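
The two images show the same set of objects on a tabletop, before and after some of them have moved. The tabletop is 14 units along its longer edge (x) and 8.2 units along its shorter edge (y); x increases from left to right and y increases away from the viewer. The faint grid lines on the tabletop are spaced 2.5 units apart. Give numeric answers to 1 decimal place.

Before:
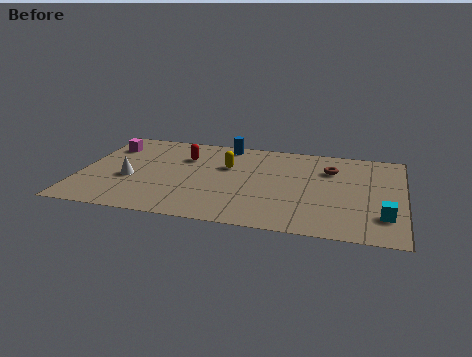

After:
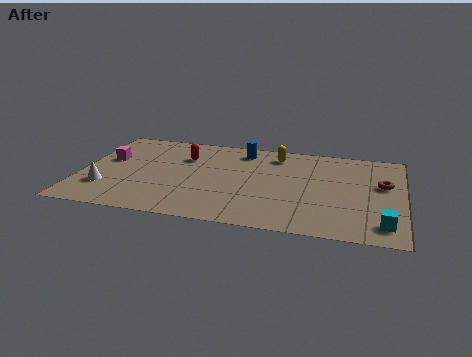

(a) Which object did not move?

the red capsule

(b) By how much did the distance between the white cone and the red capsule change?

+1.4

Before: roughly 3.3 units apart; after: 4.7. That's 1.4 units further apart.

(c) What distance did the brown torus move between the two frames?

2.5

The brown torus moved from about (10.8, 5.9) to (13.1, 4.9), a distance of √(2.3² + 1.0²) ≈ 2.5.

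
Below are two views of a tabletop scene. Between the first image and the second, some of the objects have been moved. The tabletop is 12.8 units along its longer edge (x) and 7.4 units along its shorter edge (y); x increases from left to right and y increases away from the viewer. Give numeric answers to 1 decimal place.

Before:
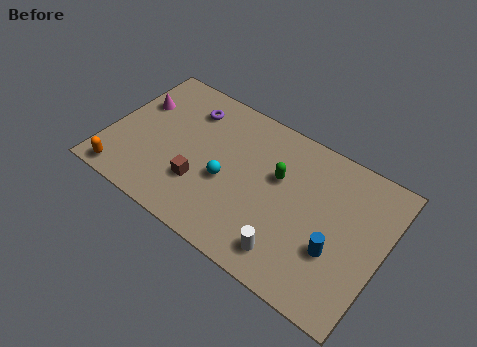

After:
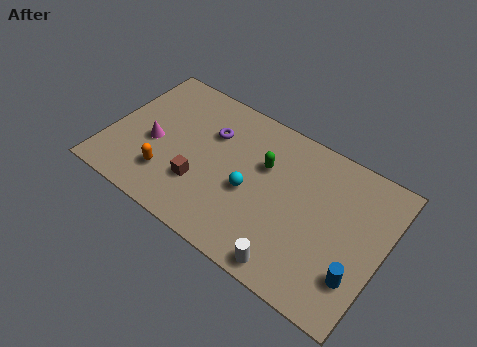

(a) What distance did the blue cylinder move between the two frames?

1.3

The blue cylinder moved from about (10.8, 2.6) to (11.9, 2.0), a distance of √(1.1² + 0.6²) ≈ 1.3.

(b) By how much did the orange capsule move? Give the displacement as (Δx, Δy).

(1.9, 1.1)

The orange capsule started near (1.1, 0.8) and ended near (3.0, 1.9).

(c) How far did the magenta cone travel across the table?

2.0

The magenta cone was near (1.0, 4.9) before and (2.1, 3.2) after, so it travelled √(1.1² + 1.7²) ≈ 2.0 units.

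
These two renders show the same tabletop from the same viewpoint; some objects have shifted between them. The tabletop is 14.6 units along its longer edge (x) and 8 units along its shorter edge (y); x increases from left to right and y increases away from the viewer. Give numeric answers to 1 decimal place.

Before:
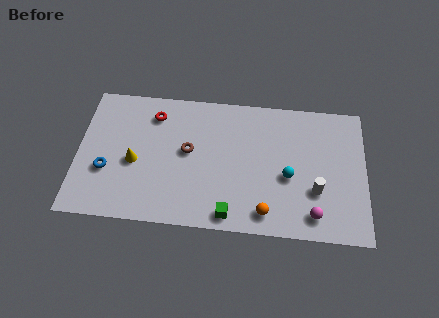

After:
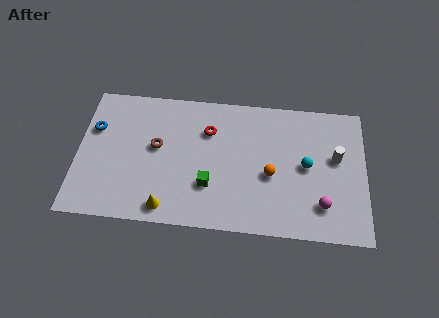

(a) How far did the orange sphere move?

2.2

The orange sphere moved from about (9.6, 1.2) to (9.8, 3.4), a distance of √(0.2² + 2.2²) ≈ 2.2.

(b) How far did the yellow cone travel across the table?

3.0

From (2.9, 3.5) to (4.6, 1.0), the yellow cone covered √(1.7² + 2.5²) ≈ 3.0 units.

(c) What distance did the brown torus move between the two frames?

1.6

From (5.6, 4.4) to (4.0, 4.5), the brown torus covered √(1.6² + 0.1²) ≈ 1.6 units.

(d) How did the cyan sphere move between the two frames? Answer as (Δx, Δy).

(0.9, 0.7)

From the two frames, the cyan sphere sits at roughly (10.7, 3.4) before and (11.6, 4.1) after.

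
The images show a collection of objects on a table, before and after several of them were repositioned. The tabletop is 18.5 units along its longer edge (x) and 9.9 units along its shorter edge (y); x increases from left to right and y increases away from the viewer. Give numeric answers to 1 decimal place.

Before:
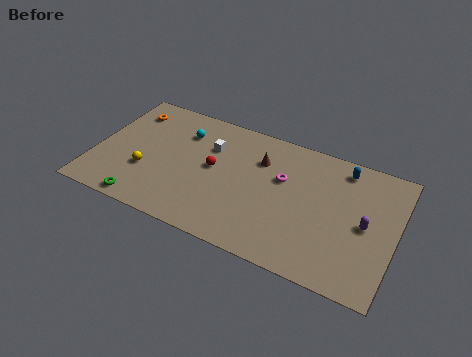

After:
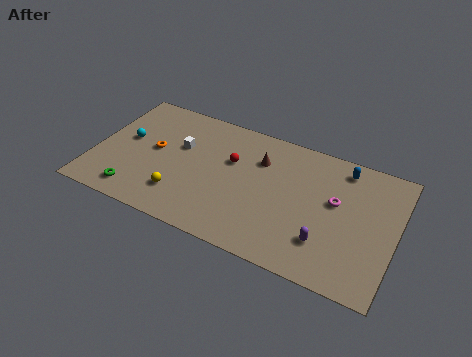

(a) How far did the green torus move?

0.8

The green torus moved from about (3.5, 0.9) to (2.9, 1.5), a distance of √(0.6² + 0.6²) ≈ 0.8.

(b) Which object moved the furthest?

the cyan sphere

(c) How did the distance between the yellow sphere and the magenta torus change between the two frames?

+1.1

The distance was about 8.7 in the first image and 9.8 in the second, so they moved 1.1 units further apart.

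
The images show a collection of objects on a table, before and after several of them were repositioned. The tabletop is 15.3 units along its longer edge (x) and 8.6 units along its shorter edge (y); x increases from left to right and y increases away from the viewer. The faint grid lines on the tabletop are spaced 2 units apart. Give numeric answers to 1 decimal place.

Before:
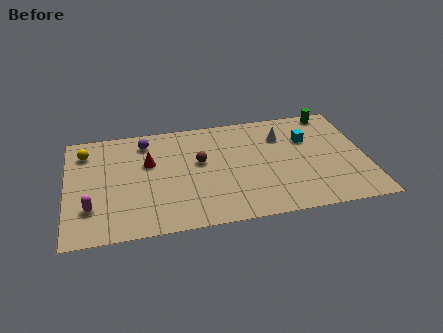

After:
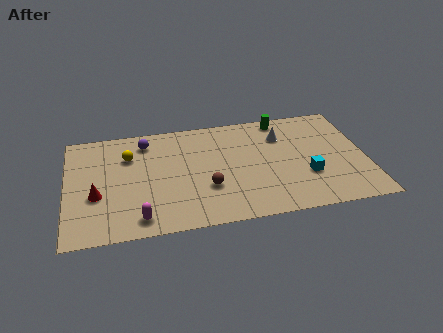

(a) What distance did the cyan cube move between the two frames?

2.9

From (12.4, 5.8) to (12.2, 2.9), the cyan cube covered √(0.2² + 2.9²) ≈ 2.9 units.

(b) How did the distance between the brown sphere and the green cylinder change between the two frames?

-1.2

The distance was about 7.5 in the first image and 6.3 in the second, so they moved 1.2 units closer together.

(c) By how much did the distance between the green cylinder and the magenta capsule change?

-3.7

They were about 13.7 units apart before and 10.0 after — 3.7 units closer together.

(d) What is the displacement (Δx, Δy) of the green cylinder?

(-2.6, -0.1)

The green cylinder started near (13.8, 7.8) and ended near (11.2, 7.7).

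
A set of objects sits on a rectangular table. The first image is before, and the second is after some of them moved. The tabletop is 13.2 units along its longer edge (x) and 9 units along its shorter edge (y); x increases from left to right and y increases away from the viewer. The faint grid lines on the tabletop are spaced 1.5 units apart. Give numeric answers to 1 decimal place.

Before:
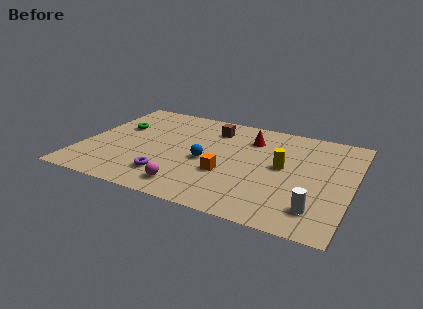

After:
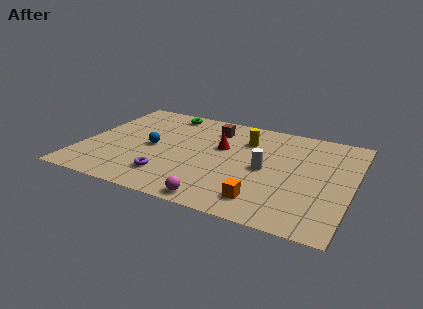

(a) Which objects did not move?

the purple torus and the brown cube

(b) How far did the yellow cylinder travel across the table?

2.7

The yellow cylinder moved from about (9.8, 4.8) to (7.8, 6.6), a distance of √(2.0² + 1.8²) ≈ 2.7.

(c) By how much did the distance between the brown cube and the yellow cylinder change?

-2.6

They were about 4.4 units apart before and 1.8 after — 2.6 units closer together.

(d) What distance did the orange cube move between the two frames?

2.6

The orange cube was near (7.2, 3.2) before and (9.2, 1.6) after, so it travelled √(2.0² + 1.6²) ≈ 2.6 units.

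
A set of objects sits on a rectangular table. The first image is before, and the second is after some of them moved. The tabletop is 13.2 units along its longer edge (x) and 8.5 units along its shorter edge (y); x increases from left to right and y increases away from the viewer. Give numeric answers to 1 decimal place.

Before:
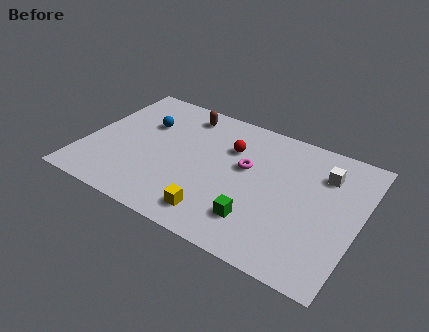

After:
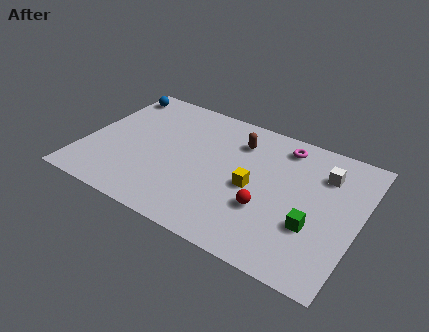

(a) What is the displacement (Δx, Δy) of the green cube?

(2.5, 0.9)

From the two frames, the green cube sits at roughly (8.7, 2.0) before and (11.2, 2.9) after.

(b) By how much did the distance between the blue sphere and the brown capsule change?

+4.1

They were about 2.3 units apart before and 6.4 after — 4.1 units further apart.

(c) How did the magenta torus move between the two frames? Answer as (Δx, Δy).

(1.5, 2.2)

The magenta torus started near (7.7, 5.0) and ended near (9.2, 7.2).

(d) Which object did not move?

the white cube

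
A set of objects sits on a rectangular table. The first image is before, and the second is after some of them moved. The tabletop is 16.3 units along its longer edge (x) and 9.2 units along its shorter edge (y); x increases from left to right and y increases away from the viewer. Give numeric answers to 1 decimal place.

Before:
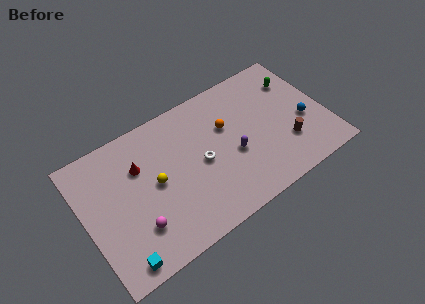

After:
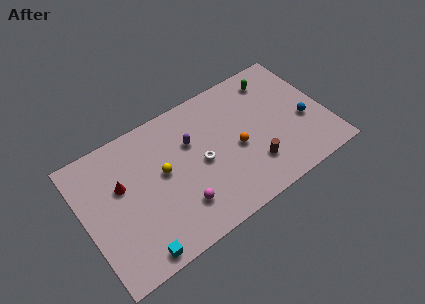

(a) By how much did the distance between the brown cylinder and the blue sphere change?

+2.3

They were about 1.7 units apart before and 4.0 after — 2.3 units further apart.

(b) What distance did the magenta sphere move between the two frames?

2.9

The magenta sphere moved from about (3.1, 2.5) to (6.0, 2.3), a distance of √(2.9² + 0.2²) ≈ 2.9.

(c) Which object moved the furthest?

the purple capsule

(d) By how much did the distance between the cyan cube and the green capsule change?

-1.8

The distance was about 14.3 in the first image and 12.5 in the second, so they moved 1.8 units closer together.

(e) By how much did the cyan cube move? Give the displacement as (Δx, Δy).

(1.1, -0.1)

The cyan cube was at about (1.7, 1.0) and moved to about (2.8, 0.9).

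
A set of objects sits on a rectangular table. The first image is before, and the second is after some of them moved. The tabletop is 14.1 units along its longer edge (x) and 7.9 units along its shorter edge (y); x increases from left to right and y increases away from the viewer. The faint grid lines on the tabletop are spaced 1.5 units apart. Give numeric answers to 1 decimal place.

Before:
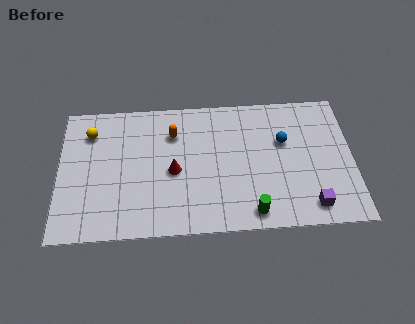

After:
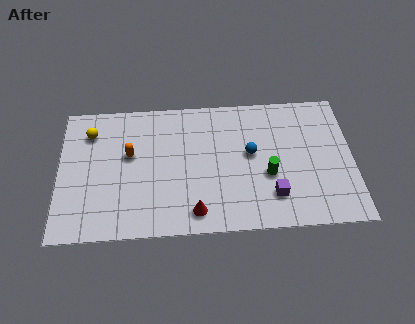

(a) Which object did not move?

the yellow sphere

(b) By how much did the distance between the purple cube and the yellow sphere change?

-1.9

They were about 11.6 units apart before and 9.7 after — 1.9 units closer together.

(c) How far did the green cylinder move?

2.2

The green cylinder was near (9.2, 1.0) before and (10.0, 3.1) after, so it travelled √(0.8² + 2.1²) ≈ 2.2 units.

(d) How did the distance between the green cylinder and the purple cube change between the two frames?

-1.6

They were about 2.8 units apart before and 1.2 after — 1.6 units closer together.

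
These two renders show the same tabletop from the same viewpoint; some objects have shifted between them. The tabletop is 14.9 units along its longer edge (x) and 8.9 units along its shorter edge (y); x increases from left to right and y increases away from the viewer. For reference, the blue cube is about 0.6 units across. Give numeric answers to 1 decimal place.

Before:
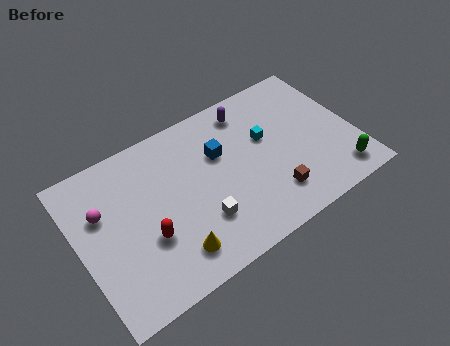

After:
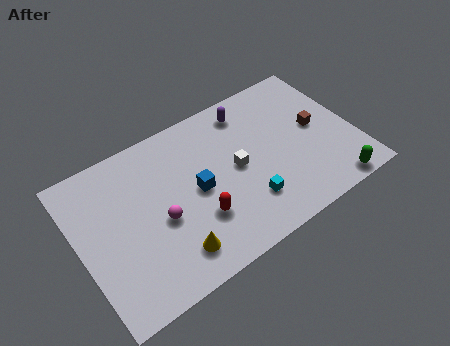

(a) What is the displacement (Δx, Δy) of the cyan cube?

(-1.6, -3.1)

The cyan cube started near (10.3, 5.4) and ended near (8.7, 2.3).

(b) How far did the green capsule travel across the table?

0.8

The green capsule moved from about (13.6, 1.4) to (13.1, 0.8), a distance of √(0.5² + 0.6²) ≈ 0.8.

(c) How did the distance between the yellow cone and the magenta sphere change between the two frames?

-3.0

Before: roughly 5.1 units apart; after: 2.1. That's 3.0 units closer together.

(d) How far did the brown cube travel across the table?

4.0

From (10.0, 2.0) to (13.0, 4.7), the brown cube covered √(3.0² + 2.7²) ≈ 4.0 units.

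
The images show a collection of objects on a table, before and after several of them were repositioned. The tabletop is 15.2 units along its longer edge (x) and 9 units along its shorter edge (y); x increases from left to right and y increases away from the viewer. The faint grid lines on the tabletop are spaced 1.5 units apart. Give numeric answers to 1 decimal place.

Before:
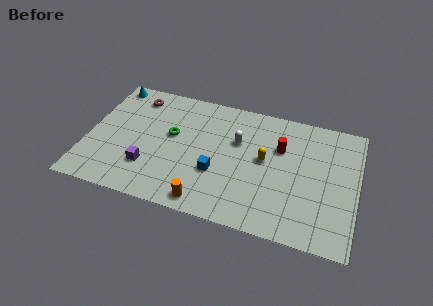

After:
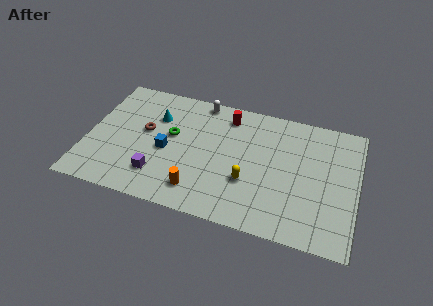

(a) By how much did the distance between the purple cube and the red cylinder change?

-1.6

They were about 8.0 units apart before and 6.4 after — 1.6 units closer together.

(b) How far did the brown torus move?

2.5

The brown torus was near (2.4, 7.5) before and (3.2, 5.1) after, so it travelled √(0.8² + 2.4²) ≈ 2.5 units.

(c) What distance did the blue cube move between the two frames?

3.0

The blue cube moved from about (7.4, 3.2) to (4.5, 4.0), a distance of √(2.9² + 0.8²) ≈ 3.0.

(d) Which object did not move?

the green torus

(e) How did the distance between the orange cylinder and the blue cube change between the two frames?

+0.8

They were about 2.2 units apart before and 3.0 after — 0.8 units further apart.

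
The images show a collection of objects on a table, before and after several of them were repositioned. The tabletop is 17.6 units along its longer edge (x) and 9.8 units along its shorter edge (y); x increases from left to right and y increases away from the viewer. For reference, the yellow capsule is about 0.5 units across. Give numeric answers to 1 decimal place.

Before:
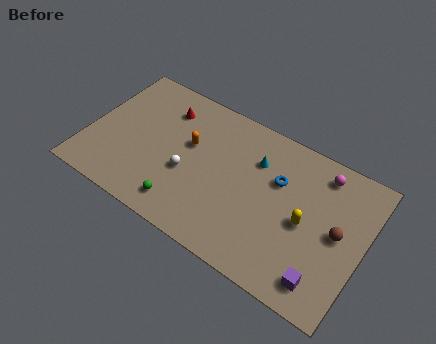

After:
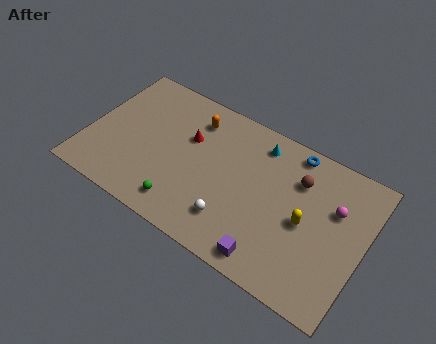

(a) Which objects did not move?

the yellow capsule and the green sphere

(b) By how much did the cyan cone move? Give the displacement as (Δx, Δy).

(0.0, 1.2)

From the two frames, the cyan cone sits at roughly (10.5, 7.0) before and (10.5, 8.2) after.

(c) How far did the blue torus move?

2.5

From (12.0, 6.4) to (12.6, 8.8), the blue torus covered √(0.6² + 2.4²) ≈ 2.5 units.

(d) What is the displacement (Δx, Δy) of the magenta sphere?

(1.1, -1.9)

The magenta sphere was at about (14.5, 8.3) and moved to about (15.6, 6.4).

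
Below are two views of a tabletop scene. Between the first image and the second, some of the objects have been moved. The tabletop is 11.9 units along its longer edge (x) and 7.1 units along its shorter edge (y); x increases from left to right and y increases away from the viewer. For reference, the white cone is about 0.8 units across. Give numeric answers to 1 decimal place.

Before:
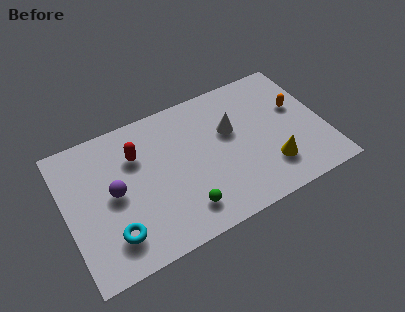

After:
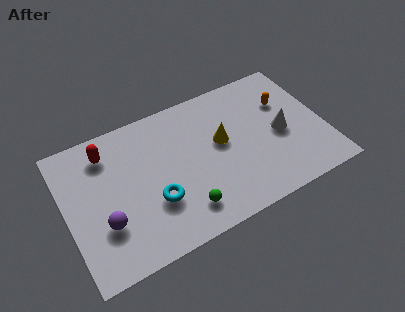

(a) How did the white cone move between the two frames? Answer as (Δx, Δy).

(2.2, -1.1)

From the two frames, the white cone sits at roughly (7.7, 4.4) before and (9.9, 3.3) after.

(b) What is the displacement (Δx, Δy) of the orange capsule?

(-0.5, 0.5)

From the two frames, the orange capsule sits at roughly (10.8, 4.3) before and (10.3, 4.8) after.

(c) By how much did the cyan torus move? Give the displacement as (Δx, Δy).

(2.0, 0.8)

From the two frames, the cyan torus sits at roughly (1.9, 1.6) before and (3.9, 2.4) after.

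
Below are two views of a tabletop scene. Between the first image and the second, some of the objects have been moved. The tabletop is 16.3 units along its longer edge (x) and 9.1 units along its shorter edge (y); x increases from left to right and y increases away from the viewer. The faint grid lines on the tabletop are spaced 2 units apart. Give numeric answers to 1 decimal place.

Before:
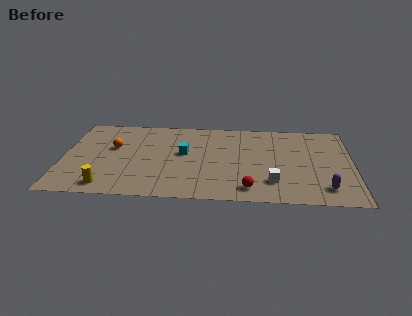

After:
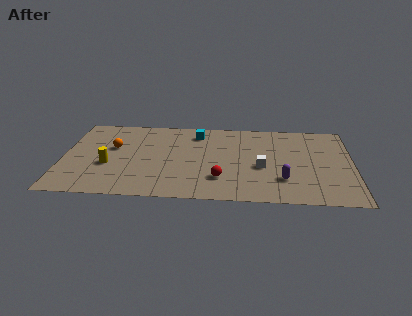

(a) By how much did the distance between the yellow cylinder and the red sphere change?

-1.5

The distance was about 7.9 in the first image and 6.4 in the second, so they moved 1.5 units closer together.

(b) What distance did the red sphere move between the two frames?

1.9

The red sphere moved from about (10.5, 1.4) to (8.9, 2.4), a distance of √(1.6² + 1.0²) ≈ 1.9.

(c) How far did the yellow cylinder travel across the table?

2.3

From (2.6, 1.2) to (2.6, 3.5), the yellow cylinder covered √(0.0² + 2.3²) ≈ 2.3 units.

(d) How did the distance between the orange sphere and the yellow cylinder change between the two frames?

-2.3

They were about 4.3 units apart before and 2.0 after — 2.3 units closer together.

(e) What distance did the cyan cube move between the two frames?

2.4

The cyan cube was near (6.8, 5.1) before and (7.5, 7.4) after, so it travelled √(0.7² + 2.3²) ≈ 2.4 units.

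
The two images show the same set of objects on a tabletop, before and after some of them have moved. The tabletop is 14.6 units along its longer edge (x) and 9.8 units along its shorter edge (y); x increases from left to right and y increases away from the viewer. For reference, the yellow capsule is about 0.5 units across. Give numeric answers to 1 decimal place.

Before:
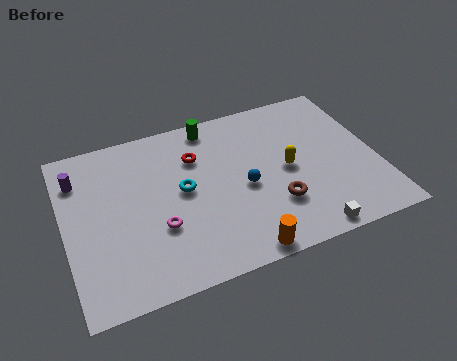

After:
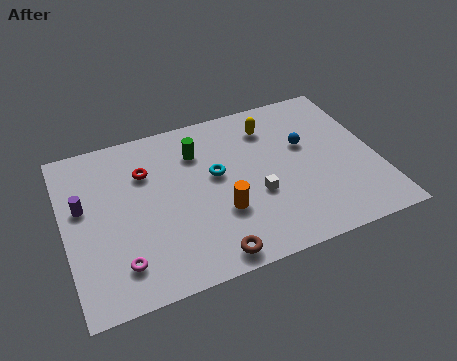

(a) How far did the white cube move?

3.5

The white cube was near (10.8, 0.8) before and (8.8, 3.7) after, so it travelled √(2.0² + 2.9²) ≈ 3.5 units.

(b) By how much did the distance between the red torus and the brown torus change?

+1.1

The distance was about 5.3 in the first image and 6.4 in the second, so they moved 1.1 units further apart.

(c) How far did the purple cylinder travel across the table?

1.7

The purple cylinder moved from about (0.8, 7.5) to (0.9, 5.8), a distance of √(0.1² + 1.7²) ≈ 1.7.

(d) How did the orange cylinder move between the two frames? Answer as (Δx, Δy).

(-0.6, 2.5)

The orange cylinder was at about (7.7, 0.8) and moved to about (7.1, 3.3).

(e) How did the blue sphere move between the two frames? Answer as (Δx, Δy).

(3.1, 1.6)

The blue sphere started near (8.3, 4.4) and ended near (11.4, 6.0).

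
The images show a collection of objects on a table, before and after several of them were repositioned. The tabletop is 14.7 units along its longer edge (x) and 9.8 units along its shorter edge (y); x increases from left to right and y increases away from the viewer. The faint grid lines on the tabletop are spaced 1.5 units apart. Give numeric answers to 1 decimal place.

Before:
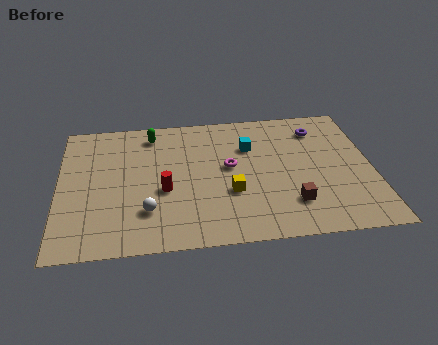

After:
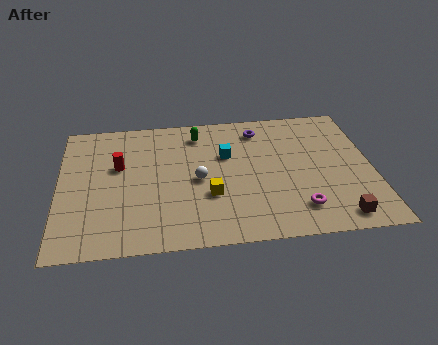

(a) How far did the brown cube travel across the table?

2.4

The brown cube moved from about (10.8, 2.4) to (12.9, 1.2), a distance of √(2.1² + 1.2²) ≈ 2.4.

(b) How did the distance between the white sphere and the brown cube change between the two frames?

+0.5

Before: roughly 6.7 units apart; after: 7.2. That's 0.5 units further apart.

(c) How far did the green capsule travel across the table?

2.2

From (4.4, 8.3) to (6.6, 8.1), the green capsule covered √(2.2² + 0.2²) ≈ 2.2 units.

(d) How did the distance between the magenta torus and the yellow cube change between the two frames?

+2.4

The distance was about 1.9 in the first image and 4.3 in the second, so they moved 2.4 units further apart.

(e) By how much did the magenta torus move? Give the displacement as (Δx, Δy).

(3.1, -3.4)

The magenta torus was at about (8.0, 5.4) and moved to about (11.1, 2.0).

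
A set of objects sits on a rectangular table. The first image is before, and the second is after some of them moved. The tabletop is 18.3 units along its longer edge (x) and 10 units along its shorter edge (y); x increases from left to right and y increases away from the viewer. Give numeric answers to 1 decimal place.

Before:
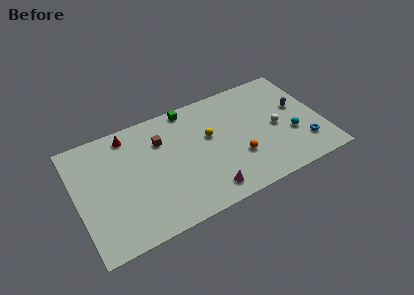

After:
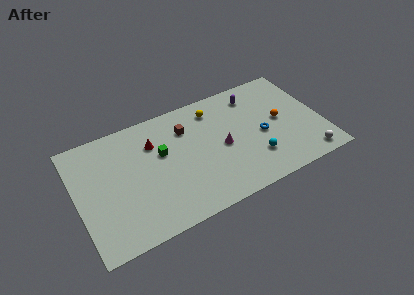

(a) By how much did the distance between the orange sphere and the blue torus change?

-3.3

Before: roughly 5.0 units apart; after: 1.7. That's 3.3 units closer together.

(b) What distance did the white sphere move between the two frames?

4.0

From (14.9, 4.7) to (16.8, 1.2), the white sphere covered √(1.9² + 3.5²) ≈ 4.0 units.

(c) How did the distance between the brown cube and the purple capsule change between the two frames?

-4.9

Before: roughly 10.3 units apart; after: 5.4. That's 4.9 units closer together.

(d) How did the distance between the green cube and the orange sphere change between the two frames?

+2.4

Before: roughly 6.5 units apart; after: 8.9. That's 2.4 units further apart.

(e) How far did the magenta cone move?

3.6

The magenta cone moved from about (9.2, 1.5) to (10.8, 4.7), a distance of √(1.6² + 3.2²) ≈ 3.6.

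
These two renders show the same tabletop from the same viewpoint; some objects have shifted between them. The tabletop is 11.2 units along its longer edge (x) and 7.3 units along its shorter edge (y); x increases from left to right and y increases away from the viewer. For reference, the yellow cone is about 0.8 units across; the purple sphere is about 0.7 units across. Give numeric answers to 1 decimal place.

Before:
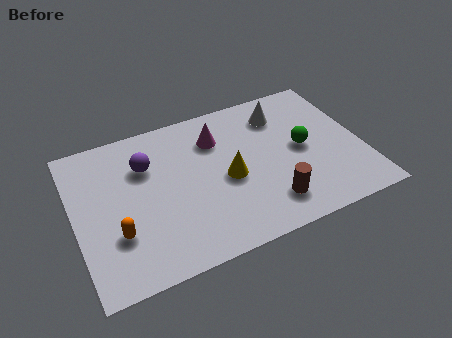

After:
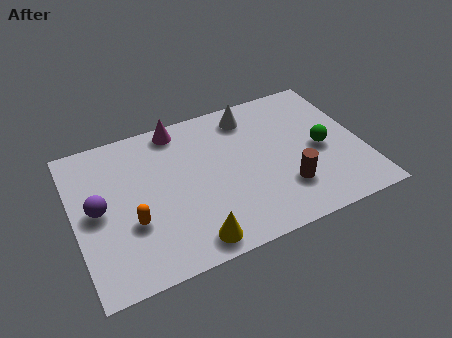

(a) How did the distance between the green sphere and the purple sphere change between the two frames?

+2.5

Before: roughly 6.2 units apart; after: 8.7. That's 2.5 units further apart.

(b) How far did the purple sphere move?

2.4

The purple sphere was near (2.9, 5.1) before and (0.9, 3.7) after, so it travelled √(2.0² + 1.4²) ≈ 2.4 units.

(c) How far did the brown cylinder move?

0.9

The brown cylinder was near (7.3, 1.5) before and (8.0, 2.0) after, so it travelled √(0.7² + 0.5²) ≈ 0.9 units.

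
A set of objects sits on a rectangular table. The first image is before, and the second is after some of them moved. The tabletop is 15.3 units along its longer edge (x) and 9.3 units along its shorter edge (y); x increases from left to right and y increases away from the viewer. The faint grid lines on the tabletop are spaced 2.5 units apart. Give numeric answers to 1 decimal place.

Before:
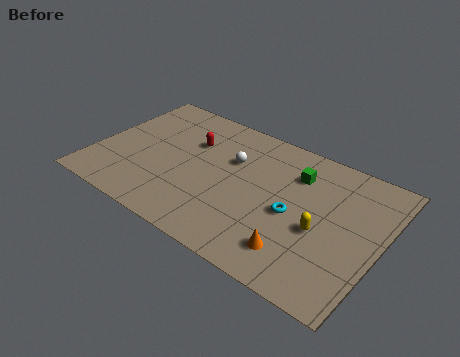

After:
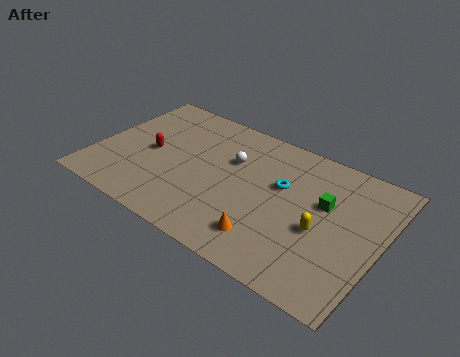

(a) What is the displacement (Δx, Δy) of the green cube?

(1.7, -1.2)

The green cube started near (10.5, 6.9) and ended near (12.2, 5.7).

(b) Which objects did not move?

the white sphere and the yellow capsule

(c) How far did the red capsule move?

2.6

The red capsule was near (4.8, 6.3) before and (2.9, 4.5) after, so it travelled √(1.9² + 1.8²) ≈ 2.6 units.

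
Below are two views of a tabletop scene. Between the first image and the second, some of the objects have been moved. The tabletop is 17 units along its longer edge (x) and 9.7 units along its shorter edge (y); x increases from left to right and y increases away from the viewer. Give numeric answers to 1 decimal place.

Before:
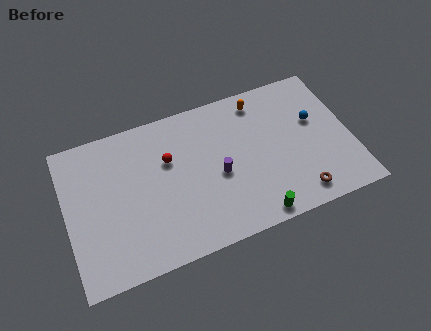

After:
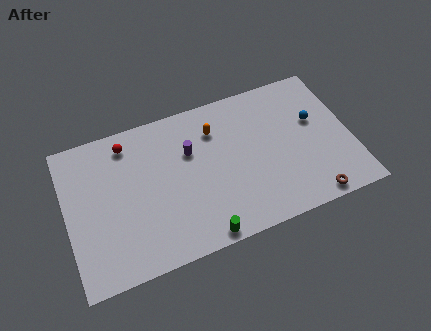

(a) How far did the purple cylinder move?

2.6

From (9.0, 4.3) to (7.5, 6.4), the purple cylinder covered √(1.5² + 2.1²) ≈ 2.6 units.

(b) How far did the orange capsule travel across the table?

3.0

The orange capsule moved from about (11.9, 8.3) to (9.1, 7.3), a distance of √(2.8² + 1.0²) ≈ 3.0.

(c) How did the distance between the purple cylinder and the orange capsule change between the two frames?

-3.1

They were about 4.9 units apart before and 1.8 after — 3.1 units closer together.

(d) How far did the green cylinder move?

3.2

The green cylinder was near (10.8, 0.9) before and (7.6, 0.8) after, so it travelled √(3.2² + 0.1²) ≈ 3.2 units.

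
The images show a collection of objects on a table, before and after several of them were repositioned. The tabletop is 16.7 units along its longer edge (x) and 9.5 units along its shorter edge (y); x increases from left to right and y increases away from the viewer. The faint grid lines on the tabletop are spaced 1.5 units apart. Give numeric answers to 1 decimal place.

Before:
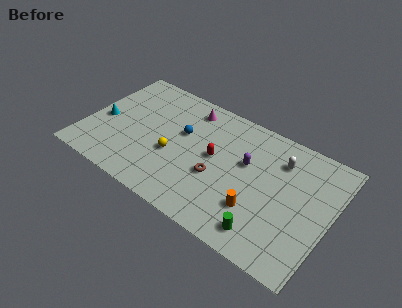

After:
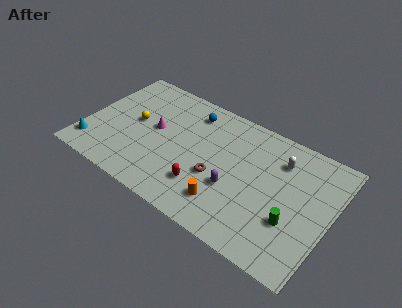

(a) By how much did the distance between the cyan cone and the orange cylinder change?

-1.8

The distance was about 11.1 in the first image and 9.3 in the second, so they moved 1.8 units closer together.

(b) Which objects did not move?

the white capsule and the brown torus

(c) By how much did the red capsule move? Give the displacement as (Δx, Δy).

(-0.3, -2.6)

The red capsule was at about (8.8, 5.1) and moved to about (8.5, 2.5).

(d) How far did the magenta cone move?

3.4

From (6.5, 8.0) to (4.6, 5.2), the magenta cone covered √(1.9² + 2.8²) ≈ 3.4 units.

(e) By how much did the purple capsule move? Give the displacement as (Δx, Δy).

(-0.5, -2.3)

The purple capsule was at about (10.9, 5.8) and moved to about (10.4, 3.5).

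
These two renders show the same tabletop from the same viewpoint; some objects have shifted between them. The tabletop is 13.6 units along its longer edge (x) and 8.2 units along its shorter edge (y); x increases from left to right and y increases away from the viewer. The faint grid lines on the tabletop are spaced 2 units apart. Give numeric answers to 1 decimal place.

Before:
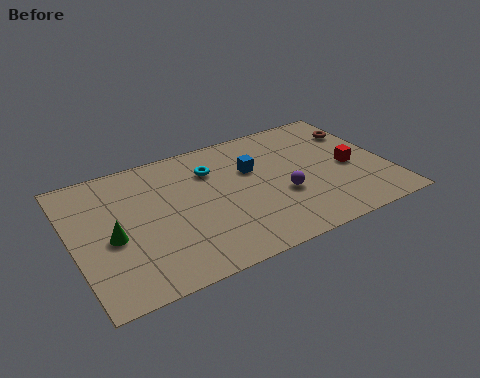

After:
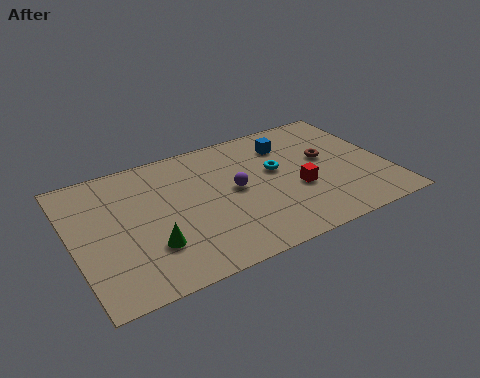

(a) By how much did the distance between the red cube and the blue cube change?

-1.3

The distance was about 4.4 in the first image and 3.1 in the second, so they moved 1.3 units closer together.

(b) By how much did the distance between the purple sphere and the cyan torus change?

-2.0

They were about 4.0 units apart before and 2.0 after — 2.0 units closer together.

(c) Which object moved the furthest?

the cyan torus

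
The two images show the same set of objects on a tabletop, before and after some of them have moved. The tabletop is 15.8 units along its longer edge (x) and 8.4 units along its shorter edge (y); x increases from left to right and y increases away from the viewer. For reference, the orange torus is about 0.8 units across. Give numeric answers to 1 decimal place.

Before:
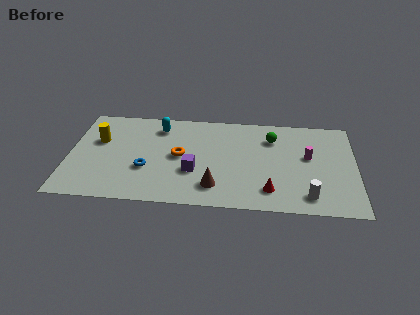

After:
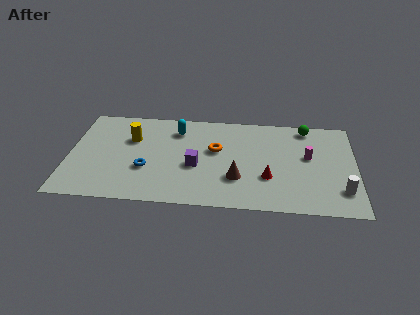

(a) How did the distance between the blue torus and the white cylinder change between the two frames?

+1.7

Before: roughly 9.0 units apart; after: 10.7. That's 1.7 units further apart.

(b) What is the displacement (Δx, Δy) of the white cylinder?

(1.8, 0.6)

The white cylinder started near (13.2, 1.4) and ended near (15.0, 2.0).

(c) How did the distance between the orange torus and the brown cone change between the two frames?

-0.5

They were about 3.2 units apart before and 2.7 after — 0.5 units closer together.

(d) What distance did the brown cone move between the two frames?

1.4

From (8.1, 1.8) to (9.3, 2.6), the brown cone covered √(1.2² + 0.8²) ≈ 1.4 units.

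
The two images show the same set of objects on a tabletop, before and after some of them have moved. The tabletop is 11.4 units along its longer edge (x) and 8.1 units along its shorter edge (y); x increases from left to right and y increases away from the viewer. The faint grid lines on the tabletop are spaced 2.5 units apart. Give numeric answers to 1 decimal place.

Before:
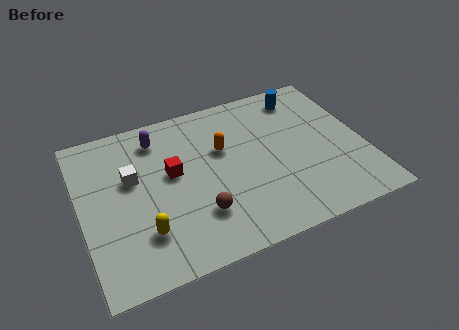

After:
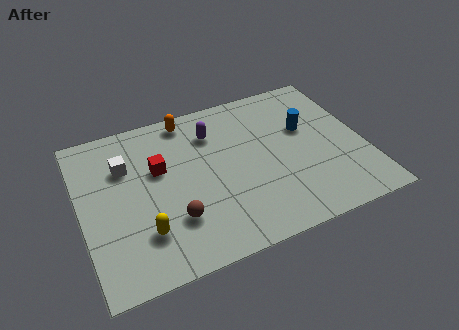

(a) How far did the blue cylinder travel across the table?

1.8

The blue cylinder was near (9.3, 6.8) before and (9.2, 5.0) after, so it travelled √(0.1² + 1.8²) ≈ 1.8 units.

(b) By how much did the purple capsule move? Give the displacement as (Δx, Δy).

(2.2, -0.5)

The purple capsule was at about (3.3, 6.6) and moved to about (5.5, 6.1).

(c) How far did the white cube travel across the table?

0.7

From (2.1, 4.9) to (1.9, 5.6), the white cube covered √(0.2² + 0.7²) ≈ 0.7 units.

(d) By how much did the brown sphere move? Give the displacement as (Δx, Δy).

(-1.0, 0.1)

The brown sphere was at about (4.5, 2.2) and moved to about (3.5, 2.3).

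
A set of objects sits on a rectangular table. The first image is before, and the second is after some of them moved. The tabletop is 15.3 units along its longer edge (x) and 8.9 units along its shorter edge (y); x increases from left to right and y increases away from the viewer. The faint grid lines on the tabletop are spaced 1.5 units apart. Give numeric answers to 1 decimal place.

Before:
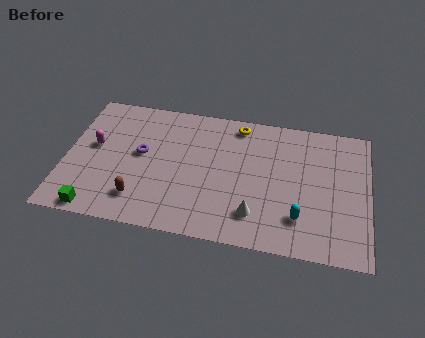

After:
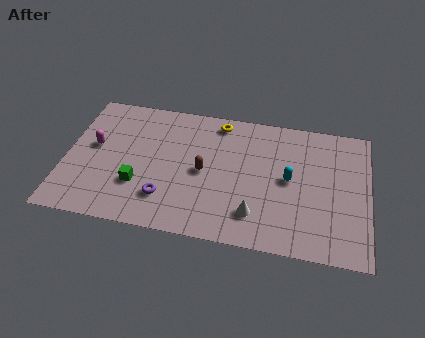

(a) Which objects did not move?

the white cone and the magenta capsule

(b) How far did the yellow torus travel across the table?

1.0

The yellow torus was near (8.6, 7.8) before and (7.6, 7.8) after, so it travelled √(1.0² + 0.0²) ≈ 1.0 units.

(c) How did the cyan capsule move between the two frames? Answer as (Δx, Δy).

(-0.6, 2.4)

The cyan capsule was at about (11.9, 2.2) and moved to about (11.3, 4.6).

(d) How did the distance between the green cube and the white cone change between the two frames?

-2.0

Before: roughly 8.0 units apart; after: 6.0. That's 2.0 units closer together.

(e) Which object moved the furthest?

the brown capsule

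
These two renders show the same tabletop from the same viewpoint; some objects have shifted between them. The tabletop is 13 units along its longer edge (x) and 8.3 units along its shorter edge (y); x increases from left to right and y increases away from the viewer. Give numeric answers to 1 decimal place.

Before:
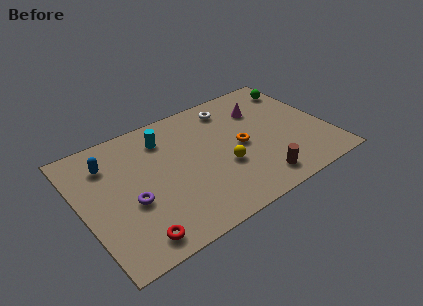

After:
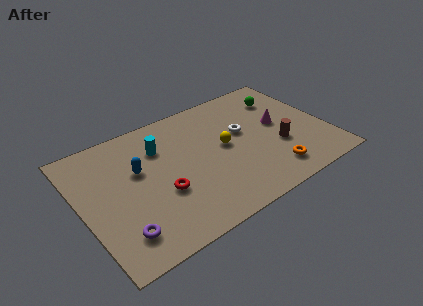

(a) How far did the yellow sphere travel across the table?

1.3

The yellow sphere was near (7.3, 3.1) before and (7.6, 4.4) after, so it travelled √(0.3² + 1.3²) ≈ 1.3 units.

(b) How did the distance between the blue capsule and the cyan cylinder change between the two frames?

-1.4

Before: roughly 3.0 units apart; after: 1.6. That's 1.4 units closer together.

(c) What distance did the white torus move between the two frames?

2.0

The white torus moved from about (8.4, 6.9) to (8.7, 4.9), a distance of √(0.3² + 2.0²) ≈ 2.0.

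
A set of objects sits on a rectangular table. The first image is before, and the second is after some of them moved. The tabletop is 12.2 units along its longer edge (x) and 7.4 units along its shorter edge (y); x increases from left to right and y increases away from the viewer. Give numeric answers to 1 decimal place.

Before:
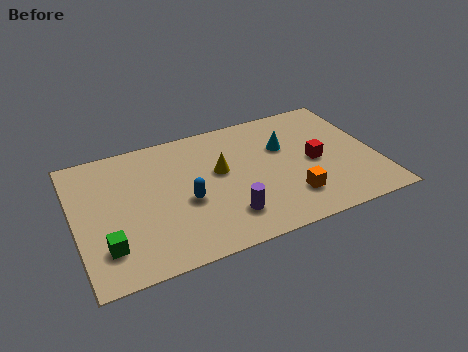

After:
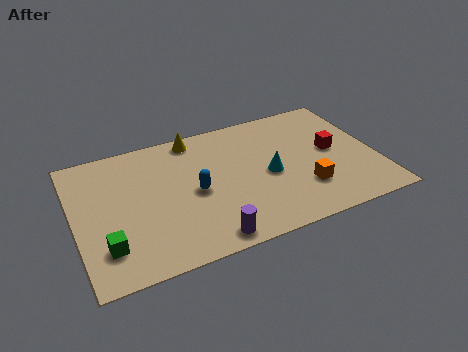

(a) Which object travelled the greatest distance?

the yellow cone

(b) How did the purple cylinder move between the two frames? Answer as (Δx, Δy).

(-0.9, -0.9)

The purple cylinder started near (5.9, 1.7) and ended near (5.0, 0.8).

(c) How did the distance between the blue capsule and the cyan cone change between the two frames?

-1.5

Before: roughly 4.5 units apart; after: 3.0. That's 1.5 units closer together.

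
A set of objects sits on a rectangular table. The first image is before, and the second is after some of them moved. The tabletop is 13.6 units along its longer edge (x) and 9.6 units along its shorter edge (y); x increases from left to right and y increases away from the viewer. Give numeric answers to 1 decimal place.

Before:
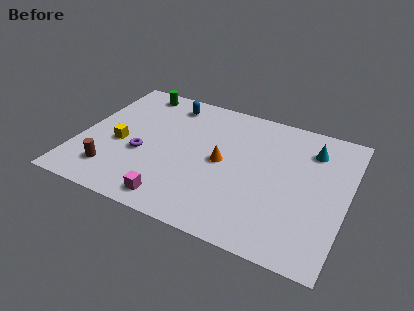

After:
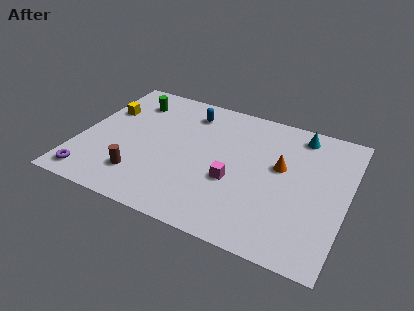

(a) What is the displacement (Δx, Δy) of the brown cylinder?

(1.4, 0.2)

The brown cylinder started near (2.0, 2.0) and ended near (3.4, 2.2).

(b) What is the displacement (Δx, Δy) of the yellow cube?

(-1.1, 2.3)

The yellow cube started near (2.1, 4.1) and ended near (1.0, 6.4).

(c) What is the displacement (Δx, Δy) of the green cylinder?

(-0.1, -0.9)

The green cylinder was at about (2.3, 8.5) and moved to about (2.2, 7.6).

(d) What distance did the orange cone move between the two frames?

3.0

The orange cone moved from about (7.3, 4.8) to (10.2, 5.6), a distance of √(2.9² + 0.8²) ≈ 3.0.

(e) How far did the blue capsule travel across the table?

1.1

The blue capsule was near (4.1, 8.1) before and (5.2, 7.8) after, so it travelled √(1.1² + 0.3²) ≈ 1.1 units.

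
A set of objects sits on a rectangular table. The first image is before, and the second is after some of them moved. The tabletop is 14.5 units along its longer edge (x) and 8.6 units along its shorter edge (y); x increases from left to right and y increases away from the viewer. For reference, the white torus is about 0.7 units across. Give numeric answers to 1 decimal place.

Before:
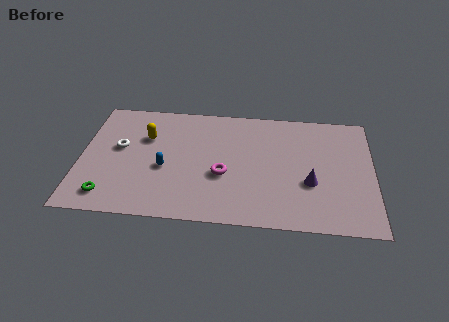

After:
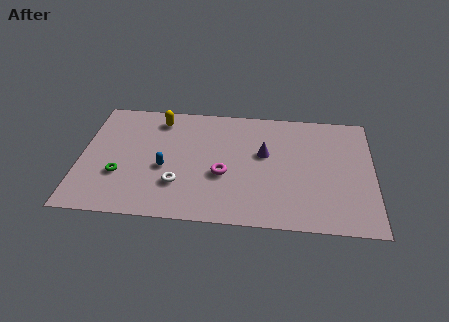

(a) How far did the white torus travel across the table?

3.8

From (1.9, 4.9) to (4.9, 2.5), the white torus covered √(3.0² + 2.4²) ≈ 3.8 units.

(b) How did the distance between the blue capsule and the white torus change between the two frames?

-1.3

Before: roughly 2.6 units apart; after: 1.3. That's 1.3 units closer together.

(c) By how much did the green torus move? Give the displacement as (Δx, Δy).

(0.5, 1.5)

The green torus started near (1.5, 1.4) and ended near (2.0, 2.9).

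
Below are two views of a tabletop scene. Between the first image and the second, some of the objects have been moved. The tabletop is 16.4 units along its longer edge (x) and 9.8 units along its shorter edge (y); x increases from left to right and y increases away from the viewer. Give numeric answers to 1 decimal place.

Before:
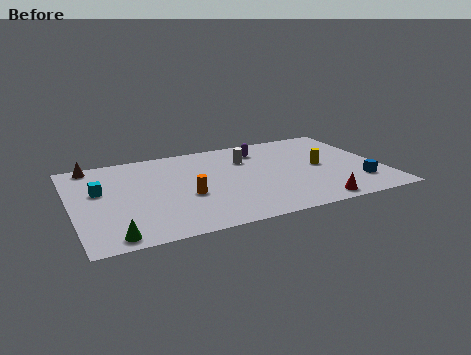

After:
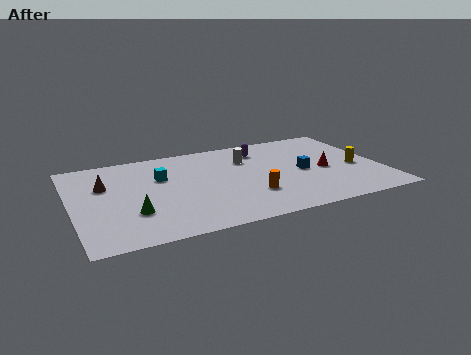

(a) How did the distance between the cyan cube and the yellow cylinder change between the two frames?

-1.2

They were about 11.7 units apart before and 10.5 after — 1.2 units closer together.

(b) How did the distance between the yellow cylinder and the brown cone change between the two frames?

+0.9

The distance was about 12.6 in the first image and 13.5 in the second, so they moved 0.9 units further apart.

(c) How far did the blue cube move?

3.5

The blue cube was near (14.9, 2.4) before and (12.2, 4.6) after, so it travelled √(2.7² + 2.2²) ≈ 3.5 units.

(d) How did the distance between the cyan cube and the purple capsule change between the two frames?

-3.3

Before: roughly 9.1 units apart; after: 5.8. That's 3.3 units closer together.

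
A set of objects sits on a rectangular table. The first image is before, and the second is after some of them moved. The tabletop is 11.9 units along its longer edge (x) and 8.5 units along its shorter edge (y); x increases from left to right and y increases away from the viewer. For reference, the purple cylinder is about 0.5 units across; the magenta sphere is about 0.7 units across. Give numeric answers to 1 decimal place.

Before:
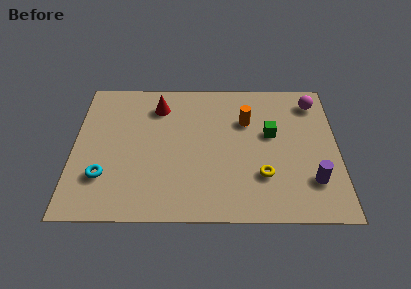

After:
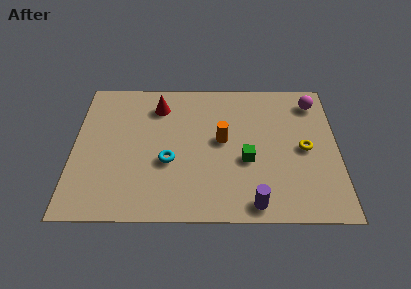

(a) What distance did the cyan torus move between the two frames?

3.0

The cyan torus was near (1.4, 2.4) before and (4.3, 3.3) after, so it travelled √(2.9² + 0.9²) ≈ 3.0 units.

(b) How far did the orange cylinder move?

1.6

From (7.8, 5.8) to (6.7, 4.6), the orange cylinder covered √(1.1² + 1.2²) ≈ 1.6 units.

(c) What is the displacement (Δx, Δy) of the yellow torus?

(1.9, 1.6)

The yellow torus started near (8.5, 2.5) and ended near (10.4, 4.1).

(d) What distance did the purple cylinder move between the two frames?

2.9

The purple cylinder was near (10.7, 2.2) before and (8.1, 0.9) after, so it travelled √(2.6² + 1.3²) ≈ 2.9 units.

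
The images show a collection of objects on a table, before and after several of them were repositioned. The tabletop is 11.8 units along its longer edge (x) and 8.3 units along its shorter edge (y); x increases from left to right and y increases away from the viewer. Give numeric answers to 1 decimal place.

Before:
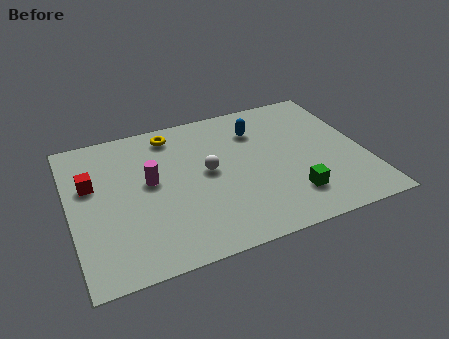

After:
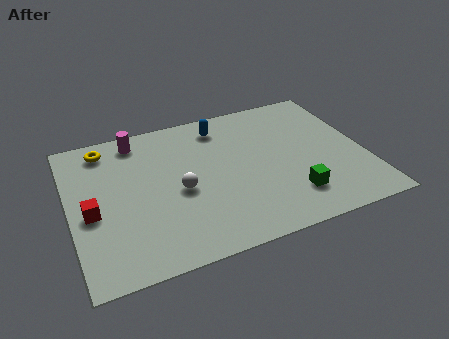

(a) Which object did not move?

the green cube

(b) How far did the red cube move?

1.6

The red cube moved from about (0.9, 5.2) to (0.8, 3.6), a distance of √(0.1² + 1.6²) ≈ 1.6.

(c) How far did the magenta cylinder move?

2.6

The magenta cylinder was near (3.2, 4.6) before and (2.9, 7.2) after, so it travelled √(0.3² + 2.6²) ≈ 2.6 units.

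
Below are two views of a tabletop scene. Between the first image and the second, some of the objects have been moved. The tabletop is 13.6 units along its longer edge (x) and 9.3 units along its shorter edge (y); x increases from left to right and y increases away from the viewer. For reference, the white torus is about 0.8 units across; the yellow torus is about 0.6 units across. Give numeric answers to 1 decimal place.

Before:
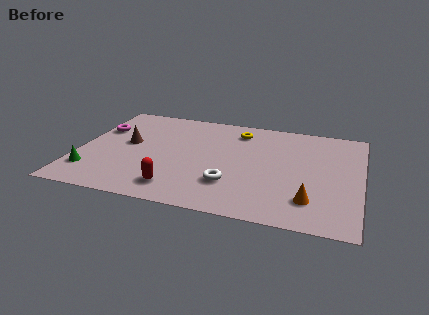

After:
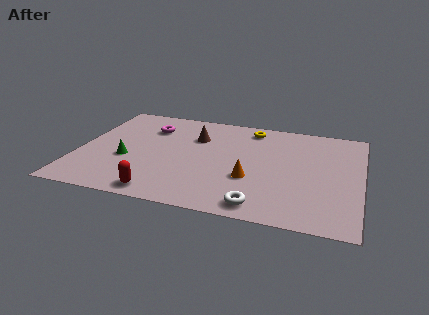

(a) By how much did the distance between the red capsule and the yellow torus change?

+1.5

Before: roughly 6.5 units apart; after: 8.0. That's 1.5 units further apart.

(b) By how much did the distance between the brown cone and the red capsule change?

+1.2

Before: roughly 4.4 units apart; after: 5.6. That's 1.2 units further apart.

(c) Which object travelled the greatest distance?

the brown cone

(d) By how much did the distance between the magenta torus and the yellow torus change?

-1.8

They were about 6.8 units apart before and 5.0 after — 1.8 units closer together.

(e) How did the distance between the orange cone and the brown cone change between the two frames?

-5.2

Before: roughly 9.5 units apart; after: 4.3. That's 5.2 units closer together.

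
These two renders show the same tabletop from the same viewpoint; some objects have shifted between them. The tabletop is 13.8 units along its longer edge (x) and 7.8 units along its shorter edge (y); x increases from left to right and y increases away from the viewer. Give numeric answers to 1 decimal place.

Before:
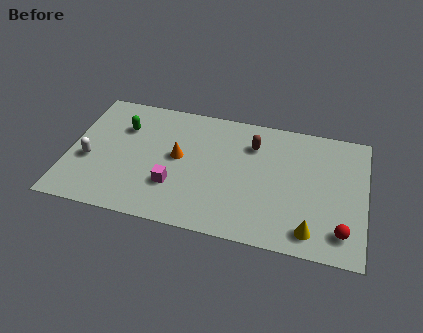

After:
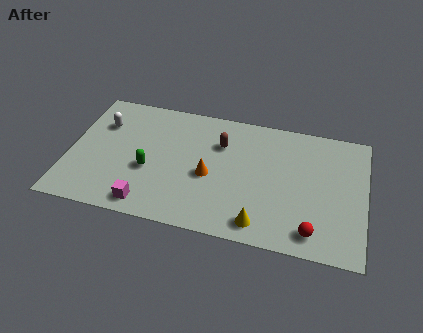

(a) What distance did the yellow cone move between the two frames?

2.3

The yellow cone was near (11.4, 1.2) before and (9.1, 1.1) after, so it travelled √(2.3² + 0.1²) ≈ 2.3 units.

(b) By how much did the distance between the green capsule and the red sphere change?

-3.2

Before: roughly 11.1 units apart; after: 7.9. That's 3.2 units closer together.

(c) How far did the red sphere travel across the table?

1.3

From (12.8, 1.5) to (11.5, 1.2), the red sphere covered √(1.3² + 0.3²) ≈ 1.3 units.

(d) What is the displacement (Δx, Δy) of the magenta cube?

(-1.1, -1.4)

From the two frames, the magenta cube sits at roughly (5.0, 2.4) before and (3.9, 1.0) after.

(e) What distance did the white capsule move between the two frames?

2.4

From (1.0, 3.1) to (1.4, 5.5), the white capsule covered √(0.4² + 2.4²) ≈ 2.4 units.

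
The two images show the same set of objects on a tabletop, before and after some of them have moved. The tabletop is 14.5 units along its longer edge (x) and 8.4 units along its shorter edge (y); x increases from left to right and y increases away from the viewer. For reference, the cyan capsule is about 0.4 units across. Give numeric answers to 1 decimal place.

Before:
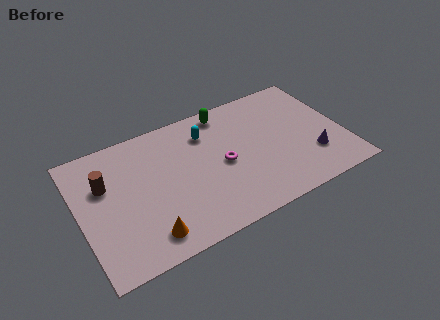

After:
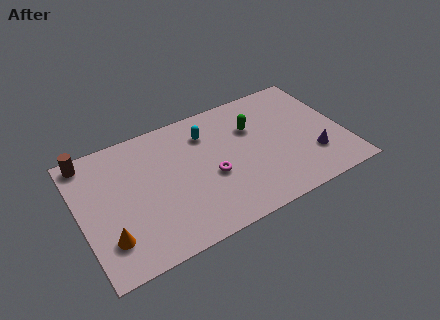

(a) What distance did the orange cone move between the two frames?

2.1

The orange cone was near (3.3, 1.4) before and (1.3, 2.1) after, so it travelled √(2.0² + 0.7²) ≈ 2.1 units.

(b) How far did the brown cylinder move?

2.1

The brown cylinder moved from about (1.5, 5.5) to (0.8, 7.5), a distance of √(0.7² + 2.0²) ≈ 2.1.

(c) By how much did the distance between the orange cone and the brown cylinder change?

+0.9

Before: roughly 4.5 units apart; after: 5.4. That's 0.9 units further apart.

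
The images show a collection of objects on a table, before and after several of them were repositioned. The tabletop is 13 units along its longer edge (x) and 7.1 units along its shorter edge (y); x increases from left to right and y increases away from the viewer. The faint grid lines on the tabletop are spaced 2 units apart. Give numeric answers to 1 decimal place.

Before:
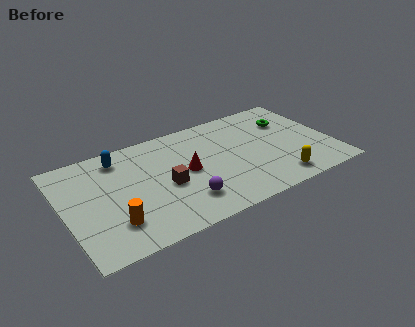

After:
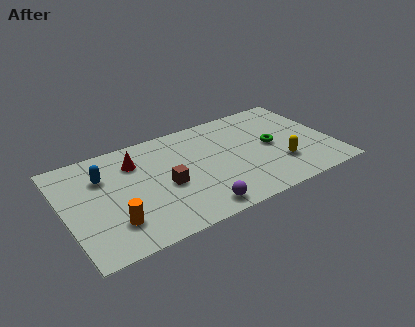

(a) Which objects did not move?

the orange cylinder and the brown cube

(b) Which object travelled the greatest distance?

the red cone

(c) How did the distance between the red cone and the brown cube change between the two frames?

+1.3

The distance was about 1.2 in the first image and 2.5 in the second, so they moved 1.3 units further apart.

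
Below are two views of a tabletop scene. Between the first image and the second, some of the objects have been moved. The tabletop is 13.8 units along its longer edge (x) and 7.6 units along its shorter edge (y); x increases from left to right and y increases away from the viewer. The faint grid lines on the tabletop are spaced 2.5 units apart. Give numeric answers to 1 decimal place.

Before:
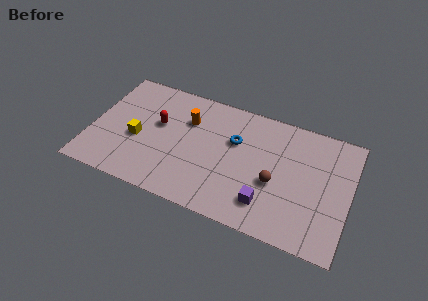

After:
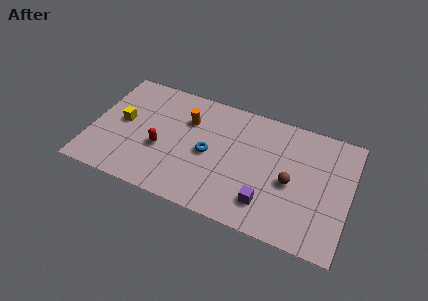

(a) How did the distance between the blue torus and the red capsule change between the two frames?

-1.5

They were about 4.1 units apart before and 2.6 after — 1.5 units closer together.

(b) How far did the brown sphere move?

0.9

The brown sphere was near (9.9, 3.1) before and (10.7, 3.4) after, so it travelled √(0.8² + 0.3²) ≈ 0.9 units.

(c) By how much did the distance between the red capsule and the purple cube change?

-0.8

They were about 6.7 units apart before and 5.9 after — 0.8 units closer together.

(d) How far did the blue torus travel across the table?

1.8

From (7.6, 4.9) to (6.3, 3.6), the blue torus covered √(1.3² + 1.3²) ≈ 1.8 units.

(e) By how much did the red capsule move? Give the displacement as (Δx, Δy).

(0.3, -1.5)

The red capsule started near (3.5, 4.5) and ended near (3.8, 3.0).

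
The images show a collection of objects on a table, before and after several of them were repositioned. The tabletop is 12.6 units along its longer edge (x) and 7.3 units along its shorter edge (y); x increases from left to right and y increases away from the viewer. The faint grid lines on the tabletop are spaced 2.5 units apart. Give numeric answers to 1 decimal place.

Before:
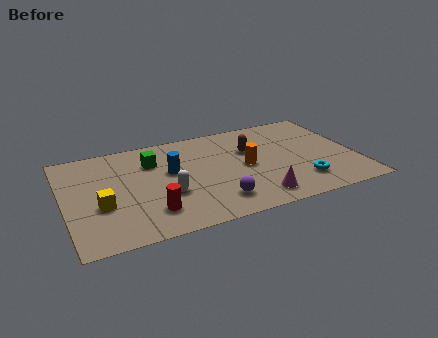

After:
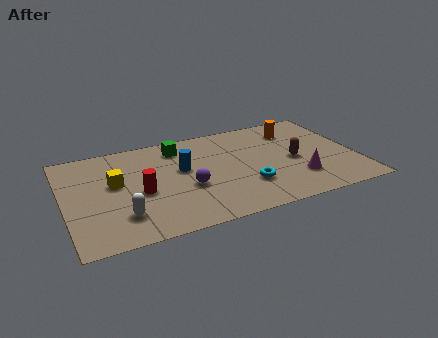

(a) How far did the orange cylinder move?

3.2

From (7.8, 3.6) to (10.2, 5.7), the orange cylinder covered √(2.4² + 2.1²) ≈ 3.2 units.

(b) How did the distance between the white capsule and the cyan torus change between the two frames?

-0.4

The distance was about 5.8 in the first image and 5.4 in the second, so they moved 0.4 units closer together.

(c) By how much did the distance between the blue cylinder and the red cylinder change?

-0.6

Before: roughly 2.8 units apart; after: 2.2. That's 0.6 units closer together.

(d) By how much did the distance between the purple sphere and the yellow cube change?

-1.7

The distance was about 5.0 in the first image and 3.3 in the second, so they moved 1.7 units closer together.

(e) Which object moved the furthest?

the orange cylinder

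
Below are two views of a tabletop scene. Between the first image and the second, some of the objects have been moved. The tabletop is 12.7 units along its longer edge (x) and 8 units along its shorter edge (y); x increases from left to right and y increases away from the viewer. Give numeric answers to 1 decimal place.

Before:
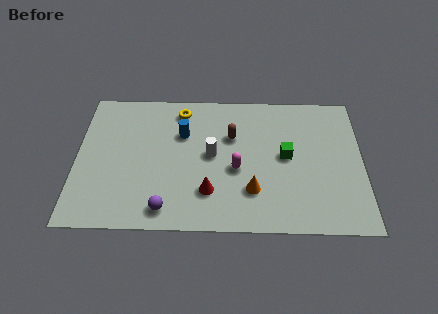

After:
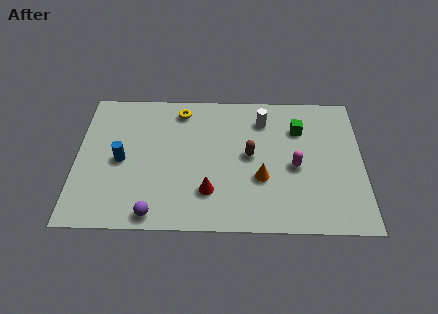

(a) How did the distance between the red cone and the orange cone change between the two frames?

+0.5

Before: roughly 1.9 units apart; after: 2.4. That's 0.5 units further apart.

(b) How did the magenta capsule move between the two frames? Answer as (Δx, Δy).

(2.6, 0.2)

The magenta capsule was at about (7.1, 3.4) and moved to about (9.7, 3.6).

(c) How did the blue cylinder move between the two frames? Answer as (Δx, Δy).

(-2.7, -1.6)

From the two frames, the blue cylinder sits at roughly (4.7, 5.4) before and (2.0, 3.8) after.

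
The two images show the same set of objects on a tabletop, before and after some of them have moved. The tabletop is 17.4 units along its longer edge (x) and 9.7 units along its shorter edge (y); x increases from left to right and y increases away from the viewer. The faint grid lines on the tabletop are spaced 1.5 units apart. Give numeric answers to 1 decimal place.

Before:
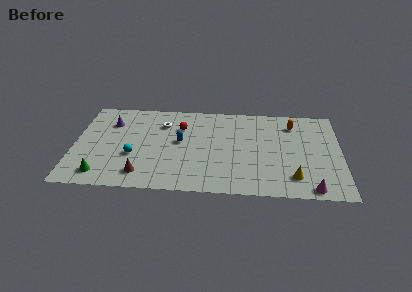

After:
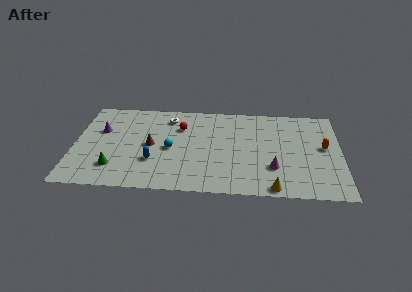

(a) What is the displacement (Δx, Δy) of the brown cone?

(0.5, 3.1)

The brown cone started near (4.5, 1.7) and ended near (5.0, 4.8).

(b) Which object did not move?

the red sphere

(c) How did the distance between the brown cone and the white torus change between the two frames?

-2.3

The distance was about 5.6 in the first image and 3.3 in the second, so they moved 2.3 units closer together.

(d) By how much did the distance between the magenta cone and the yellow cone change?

+0.5

Before: roughly 1.6 units apart; after: 2.1. That's 0.5 units further apart.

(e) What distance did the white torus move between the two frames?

0.8

From (5.7, 7.2) to (6.1, 7.9), the white torus covered √(0.4² + 0.7²) ≈ 0.8 units.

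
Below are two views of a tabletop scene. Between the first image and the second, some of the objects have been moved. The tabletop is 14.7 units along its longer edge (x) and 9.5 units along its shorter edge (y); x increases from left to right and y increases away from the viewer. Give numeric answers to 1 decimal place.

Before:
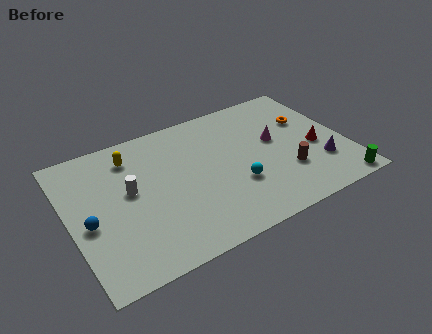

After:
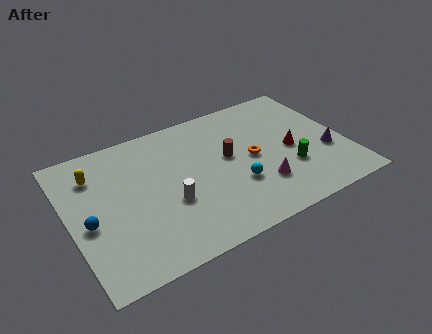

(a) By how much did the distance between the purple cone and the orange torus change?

+0.6

Before: roughly 3.5 units apart; after: 4.1. That's 0.6 units further apart.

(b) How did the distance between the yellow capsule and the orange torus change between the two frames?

-1.0

They were about 9.5 units apart before and 8.5 after — 1.0 units closer together.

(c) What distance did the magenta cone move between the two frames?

3.1

The magenta cone was near (11.1, 5.4) before and (9.8, 2.6) after, so it travelled √(1.3² + 2.8²) ≈ 3.1 units.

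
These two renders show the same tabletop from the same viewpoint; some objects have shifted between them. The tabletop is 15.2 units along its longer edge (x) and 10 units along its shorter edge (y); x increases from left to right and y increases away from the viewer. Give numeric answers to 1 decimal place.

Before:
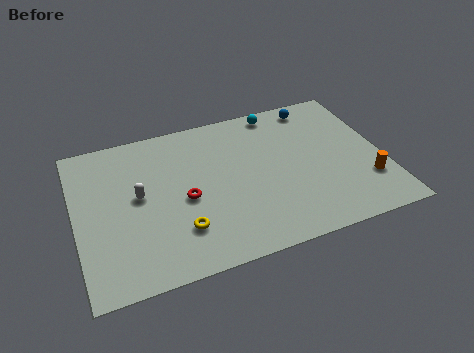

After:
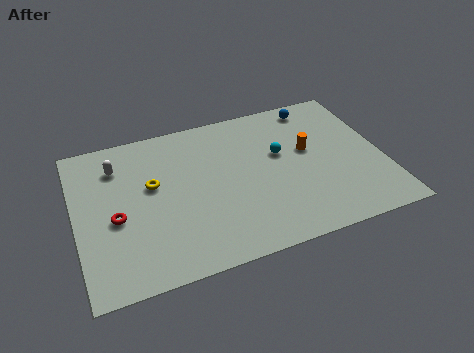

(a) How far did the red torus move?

3.4

From (5.3, 4.5) to (1.9, 4.3), the red torus covered √(3.4² + 0.2²) ≈ 3.4 units.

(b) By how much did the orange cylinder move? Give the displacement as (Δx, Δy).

(-2.6, 3.0)

The orange cylinder was at about (14.2, 2.8) and moved to about (11.6, 5.8).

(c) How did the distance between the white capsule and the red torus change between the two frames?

+1.0

Before: roughly 2.4 units apart; after: 3.4. That's 1.0 units further apart.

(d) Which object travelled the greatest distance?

the orange cylinder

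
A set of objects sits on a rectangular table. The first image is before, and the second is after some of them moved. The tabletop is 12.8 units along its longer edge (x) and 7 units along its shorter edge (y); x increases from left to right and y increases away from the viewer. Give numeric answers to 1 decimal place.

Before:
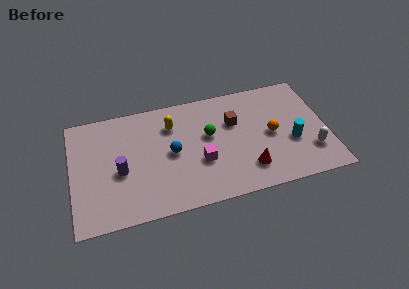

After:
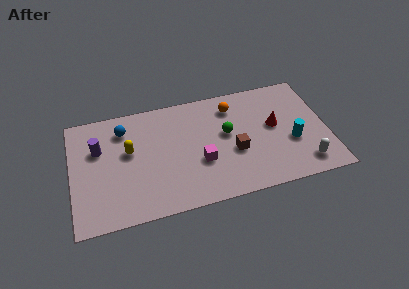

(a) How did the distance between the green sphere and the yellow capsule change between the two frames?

+2.8

They were about 2.1 units apart before and 4.9 after — 2.8 units further apart.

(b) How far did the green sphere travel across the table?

0.9

From (6.9, 4.1) to (7.8, 4.0), the green sphere covered √(0.9² + 0.1²) ≈ 0.9 units.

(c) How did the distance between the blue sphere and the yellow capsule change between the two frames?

-0.3

The distance was about 1.7 in the first image and 1.4 in the second, so they moved 0.3 units closer together.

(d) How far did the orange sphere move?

2.8

The orange sphere was near (10.0, 3.4) before and (8.2, 5.6) after, so it travelled √(1.8² + 2.2²) ≈ 2.8 units.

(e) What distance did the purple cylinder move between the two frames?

1.9

The purple cylinder moved from about (2.4, 3.0) to (1.4, 4.6), a distance of √(1.0² + 1.6²) ≈ 1.9.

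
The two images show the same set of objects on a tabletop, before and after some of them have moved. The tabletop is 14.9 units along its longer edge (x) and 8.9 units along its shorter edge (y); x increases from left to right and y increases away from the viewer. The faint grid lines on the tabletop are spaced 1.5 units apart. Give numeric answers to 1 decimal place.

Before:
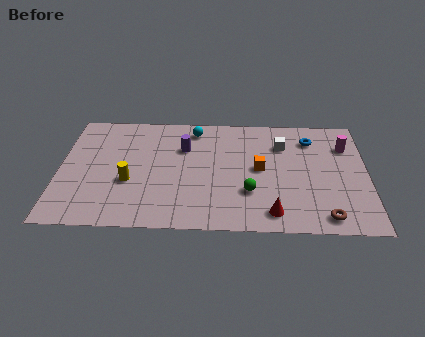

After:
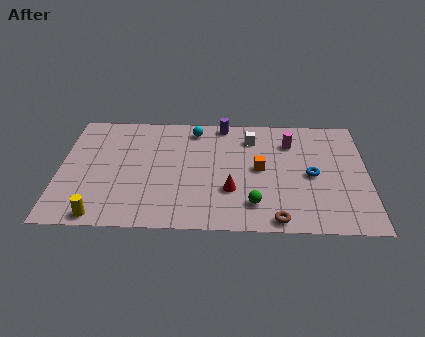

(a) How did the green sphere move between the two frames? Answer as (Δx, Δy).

(0.2, -0.9)

From the two frames, the green sphere sits at roughly (9.2, 2.8) before and (9.4, 1.9) after.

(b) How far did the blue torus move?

2.8

The blue torus moved from about (12.2, 7.0) to (12.2, 4.2), a distance of √(0.0² + 2.8²) ≈ 2.8.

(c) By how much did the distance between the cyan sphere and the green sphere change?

+0.9

They were about 5.5 units apart before and 6.4 after — 0.9 units further apart.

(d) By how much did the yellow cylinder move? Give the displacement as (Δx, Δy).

(-1.3, -2.6)

The yellow cylinder was at about (3.4, 3.4) and moved to about (2.1, 0.8).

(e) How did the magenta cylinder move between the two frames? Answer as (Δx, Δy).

(-2.7, 0.2)

The magenta cylinder was at about (13.9, 6.5) and moved to about (11.2, 6.7).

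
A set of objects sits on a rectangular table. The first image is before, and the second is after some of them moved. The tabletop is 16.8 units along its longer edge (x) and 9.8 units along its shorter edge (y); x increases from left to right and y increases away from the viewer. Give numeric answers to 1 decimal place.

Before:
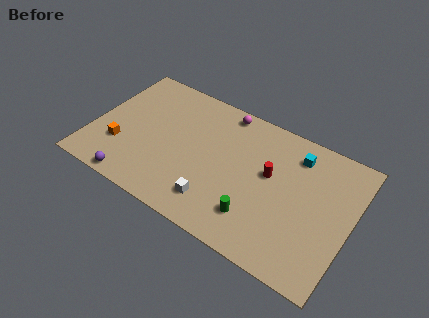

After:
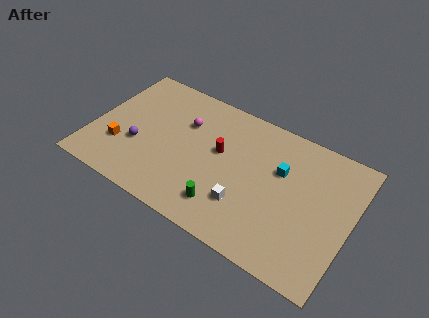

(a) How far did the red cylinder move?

3.3

The red cylinder was near (11.5, 5.7) before and (8.2, 5.7) after, so it travelled √(3.3² + 0.0²) ≈ 3.3 units.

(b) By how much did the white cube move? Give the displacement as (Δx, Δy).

(1.8, 0.8)

From the two frames, the white cube sits at roughly (8.5, 2.0) before and (10.3, 2.8) after.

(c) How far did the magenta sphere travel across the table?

3.1

From (8.0, 8.8) to (5.7, 6.7), the magenta sphere covered √(2.3² + 2.1²) ≈ 3.1 units.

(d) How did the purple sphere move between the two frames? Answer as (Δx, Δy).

(-0.2, 2.8)

From the two frames, the purple sphere sits at roughly (3.3, 0.8) before and (3.1, 3.6) after.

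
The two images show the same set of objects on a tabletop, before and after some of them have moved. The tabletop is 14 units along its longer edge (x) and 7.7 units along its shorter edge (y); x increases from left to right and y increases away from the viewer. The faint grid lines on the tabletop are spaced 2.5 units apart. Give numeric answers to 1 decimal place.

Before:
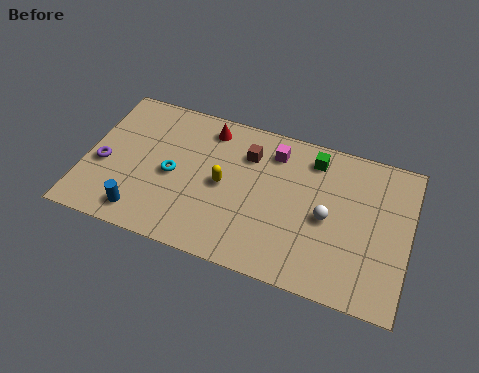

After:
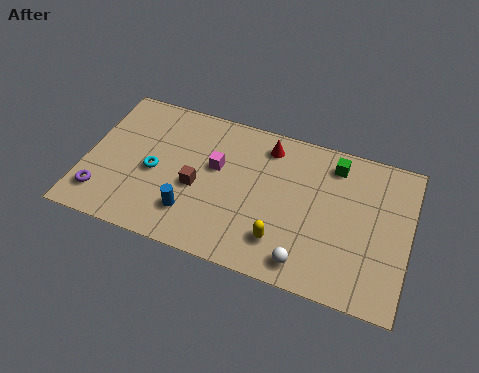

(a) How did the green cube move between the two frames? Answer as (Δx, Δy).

(0.9, 0.0)

The green cube started near (9.7, 6.4) and ended near (10.6, 6.4).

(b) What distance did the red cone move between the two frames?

2.6

The red cone moved from about (5.1, 6.5) to (7.7, 6.4), a distance of √(2.6² + 0.1²) ≈ 2.6.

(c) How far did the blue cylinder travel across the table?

2.2

The blue cylinder moved from about (2.7, 1.2) to (4.8, 1.9), a distance of √(2.1² + 0.7²) ≈ 2.2.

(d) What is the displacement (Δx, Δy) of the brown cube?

(-2.0, -2.4)

The brown cube started near (6.9, 5.7) and ended near (4.9, 3.3).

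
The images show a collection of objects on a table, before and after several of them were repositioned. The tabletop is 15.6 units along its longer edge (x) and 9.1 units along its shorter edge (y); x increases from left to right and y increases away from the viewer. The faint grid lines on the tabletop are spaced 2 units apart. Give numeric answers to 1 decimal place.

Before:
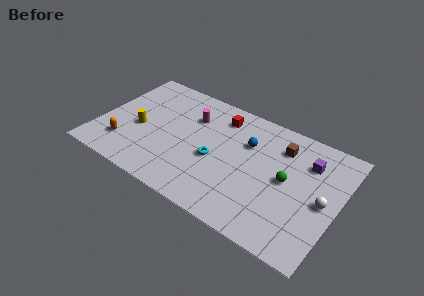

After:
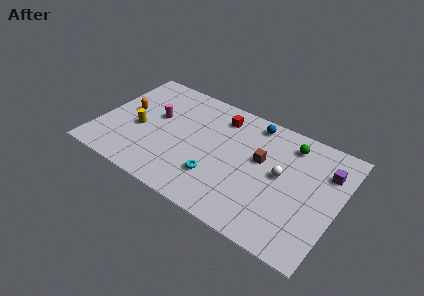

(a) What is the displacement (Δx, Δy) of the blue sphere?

(0.1, 1.8)

From the two frames, the blue sphere sits at roughly (9.5, 6.2) before and (9.6, 8.0) after.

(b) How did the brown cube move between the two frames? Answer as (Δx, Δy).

(-1.1, -1.6)

The brown cube started near (11.6, 7.0) and ended near (10.5, 5.4).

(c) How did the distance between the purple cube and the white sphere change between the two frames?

+0.5

The distance was about 2.7 in the first image and 3.2 in the second, so they moved 0.5 units further apart.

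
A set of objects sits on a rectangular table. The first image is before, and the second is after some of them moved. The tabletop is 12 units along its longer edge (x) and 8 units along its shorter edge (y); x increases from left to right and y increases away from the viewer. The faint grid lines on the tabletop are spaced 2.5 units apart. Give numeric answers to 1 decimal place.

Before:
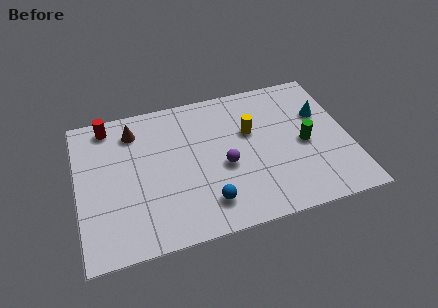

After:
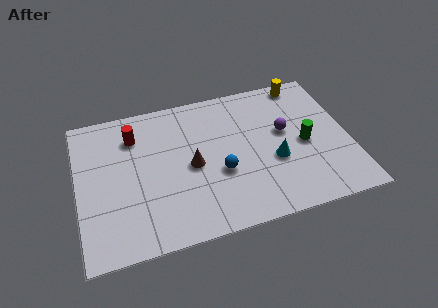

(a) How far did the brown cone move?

3.5

The brown cone was near (2.6, 6.4) before and (5.0, 3.8) after, so it travelled √(2.4² + 2.6²) ≈ 3.5 units.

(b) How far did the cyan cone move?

3.1

The cyan cone moved from about (10.9, 5.2) to (8.6, 3.1), a distance of √(2.3² + 2.1²) ≈ 3.1.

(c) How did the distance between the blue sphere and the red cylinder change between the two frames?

-2.0

They were about 6.7 units apart before and 4.7 after — 2.0 units closer together.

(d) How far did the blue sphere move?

1.7

The blue sphere was near (5.5, 1.6) before and (6.2, 3.1) after, so it travelled √(0.7² + 1.5²) ≈ 1.7 units.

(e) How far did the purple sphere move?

3.0

From (6.4, 3.4) to (9.2, 4.6), the purple sphere covered √(2.8² + 1.2²) ≈ 3.0 units.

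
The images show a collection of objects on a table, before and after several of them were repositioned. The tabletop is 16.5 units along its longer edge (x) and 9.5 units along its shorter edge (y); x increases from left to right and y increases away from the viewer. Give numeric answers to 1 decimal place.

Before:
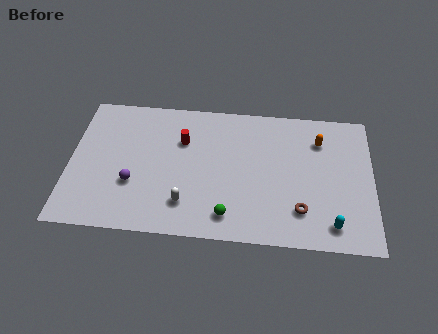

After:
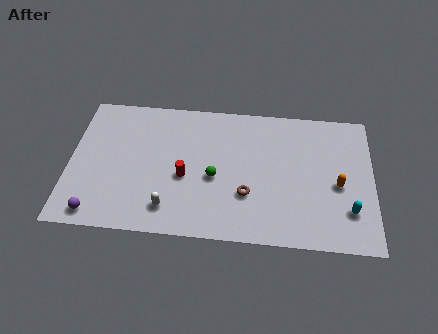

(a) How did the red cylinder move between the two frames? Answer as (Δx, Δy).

(0.2, -2.5)

The red cylinder was at about (6.1, 6.5) and moved to about (6.3, 4.0).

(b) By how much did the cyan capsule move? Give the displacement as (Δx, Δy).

(0.9, 1.0)

The cyan capsule was at about (14.3, 1.5) and moved to about (15.2, 2.5).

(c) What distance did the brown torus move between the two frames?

3.0

From (12.6, 2.3) to (9.7, 3.1), the brown torus covered √(2.9² + 0.8²) ≈ 3.0 units.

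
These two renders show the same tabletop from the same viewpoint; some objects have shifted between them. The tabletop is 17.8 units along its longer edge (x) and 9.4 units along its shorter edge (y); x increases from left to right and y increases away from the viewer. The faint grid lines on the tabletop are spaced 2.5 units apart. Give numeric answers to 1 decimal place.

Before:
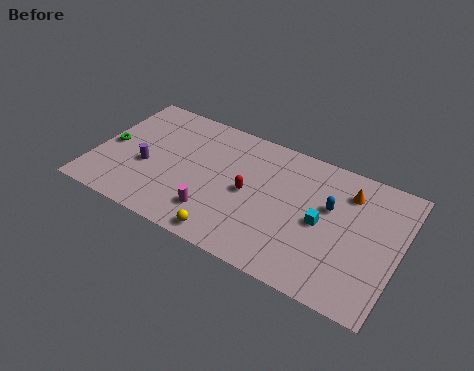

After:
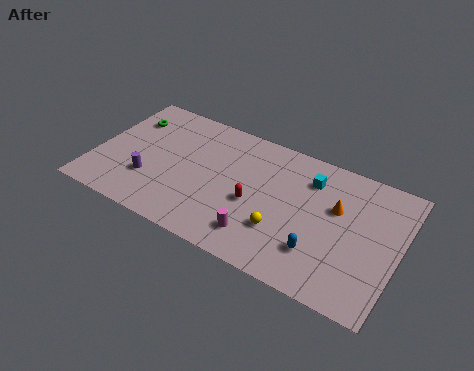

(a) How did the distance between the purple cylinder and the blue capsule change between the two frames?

-0.7

They were about 10.8 units apart before and 10.1 after — 0.7 units closer together.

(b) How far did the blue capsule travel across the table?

3.3

From (13.7, 5.8) to (13.5, 2.5), the blue capsule covered √(0.2² + 3.3²) ≈ 3.3 units.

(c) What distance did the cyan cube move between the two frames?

2.9

The cyan cube was near (13.4, 4.5) before and (12.4, 7.2) after, so it travelled √(1.0² + 2.7²) ≈ 2.9 units.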